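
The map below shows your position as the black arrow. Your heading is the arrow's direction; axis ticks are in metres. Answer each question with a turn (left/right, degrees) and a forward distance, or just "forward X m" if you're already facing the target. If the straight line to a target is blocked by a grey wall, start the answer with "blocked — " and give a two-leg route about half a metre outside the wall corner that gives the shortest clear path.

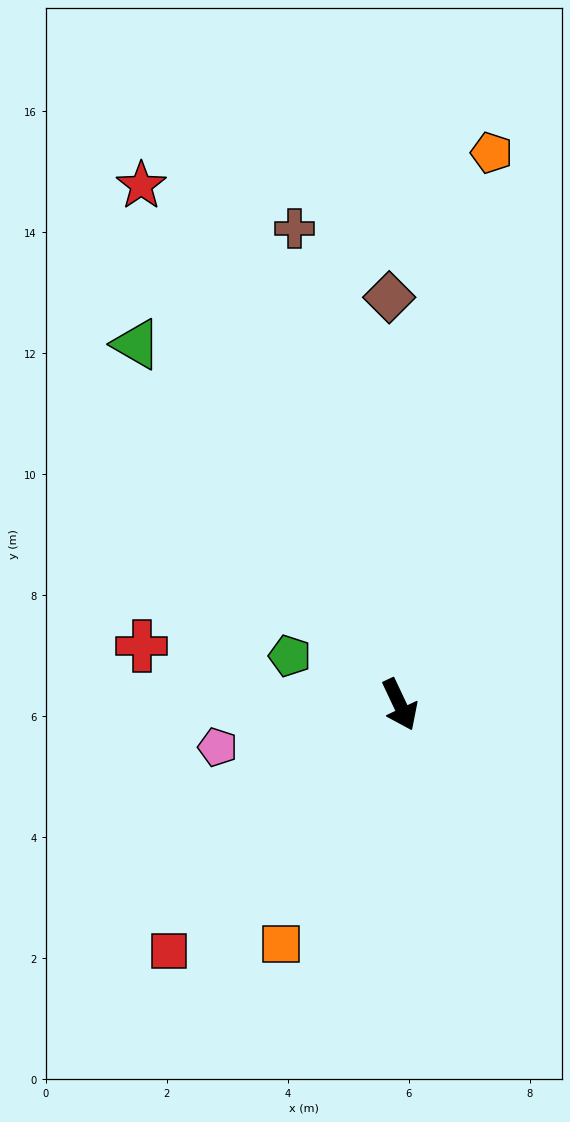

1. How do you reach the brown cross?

turn left 167°, forward 8.1 m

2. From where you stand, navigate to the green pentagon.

turn right 139°, forward 2.0 m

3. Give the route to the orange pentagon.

turn left 145°, forward 9.2 m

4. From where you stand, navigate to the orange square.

turn right 52°, forward 4.4 m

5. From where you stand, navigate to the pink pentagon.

turn right 102°, forward 3.1 m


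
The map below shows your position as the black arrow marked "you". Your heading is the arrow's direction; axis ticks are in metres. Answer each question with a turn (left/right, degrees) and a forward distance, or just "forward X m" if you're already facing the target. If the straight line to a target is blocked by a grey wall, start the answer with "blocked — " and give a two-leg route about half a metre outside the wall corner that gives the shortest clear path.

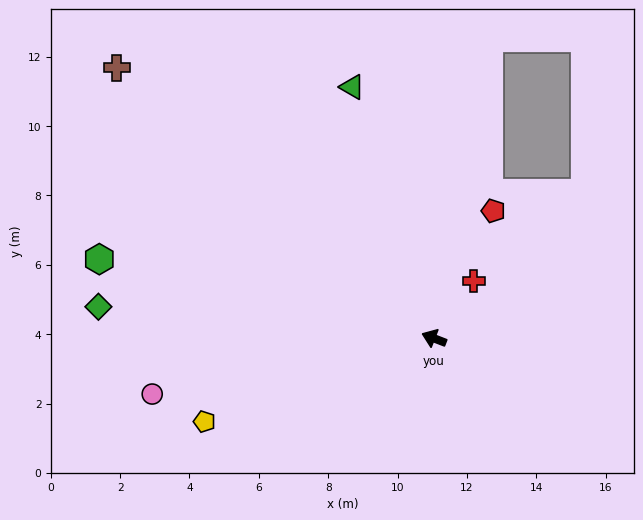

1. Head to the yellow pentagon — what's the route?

turn left 41°, forward 7.0 m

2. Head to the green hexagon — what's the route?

turn left 8°, forward 9.9 m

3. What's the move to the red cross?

turn right 104°, forward 2.0 m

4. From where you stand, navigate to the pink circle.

turn left 32°, forward 8.3 m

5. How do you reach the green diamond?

turn left 16°, forward 9.7 m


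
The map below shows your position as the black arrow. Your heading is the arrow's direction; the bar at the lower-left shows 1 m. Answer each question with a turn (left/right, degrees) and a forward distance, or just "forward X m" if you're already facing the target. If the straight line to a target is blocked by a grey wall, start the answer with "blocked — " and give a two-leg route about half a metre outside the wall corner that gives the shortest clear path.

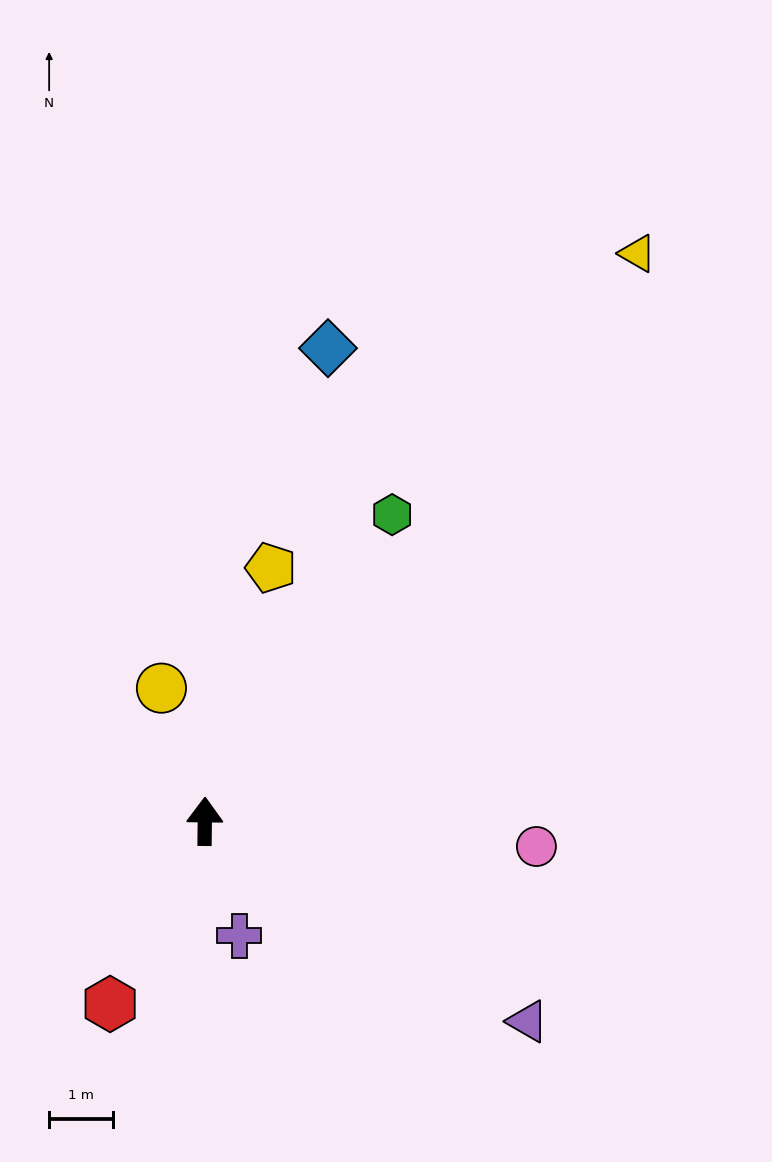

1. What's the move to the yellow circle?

turn left 19°, forward 2.2 m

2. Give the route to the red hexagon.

turn left 153°, forward 3.2 m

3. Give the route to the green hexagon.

turn right 31°, forward 5.6 m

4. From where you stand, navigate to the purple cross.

turn right 163°, forward 1.9 m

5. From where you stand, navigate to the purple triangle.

turn right 121°, forward 5.9 m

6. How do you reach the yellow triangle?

turn right 37°, forward 11.2 m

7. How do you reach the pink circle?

turn right 94°, forward 5.2 m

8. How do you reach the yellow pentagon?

turn right 14°, forward 4.1 m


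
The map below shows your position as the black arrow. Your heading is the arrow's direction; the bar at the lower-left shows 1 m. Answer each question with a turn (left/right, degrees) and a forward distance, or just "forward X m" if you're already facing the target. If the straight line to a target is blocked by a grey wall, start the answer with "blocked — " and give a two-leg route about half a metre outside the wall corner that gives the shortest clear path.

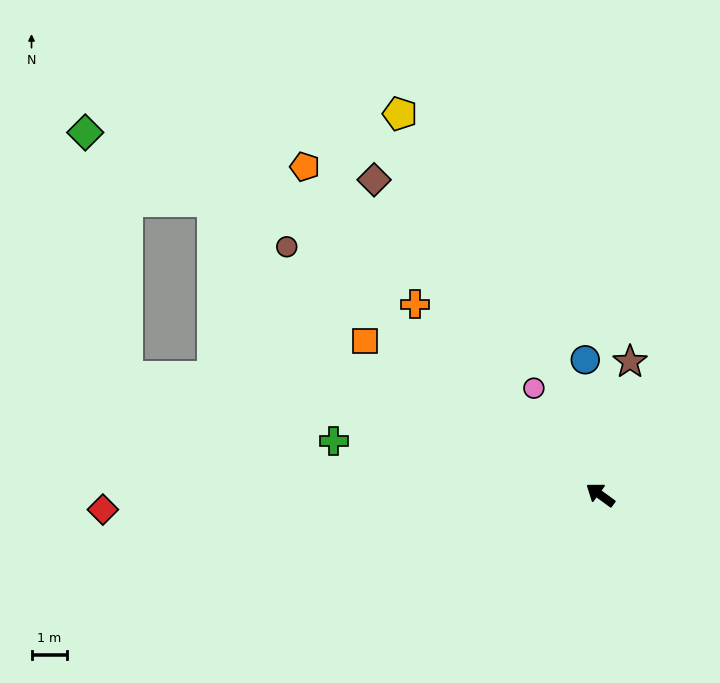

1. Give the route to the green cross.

turn left 25°, forward 7.6 m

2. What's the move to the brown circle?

turn right 2°, forward 11.2 m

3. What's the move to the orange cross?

turn right 10°, forward 7.4 m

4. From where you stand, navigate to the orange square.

turn left 3°, forward 7.9 m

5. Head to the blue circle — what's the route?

turn right 48°, forward 3.8 m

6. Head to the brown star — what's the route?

turn right 66°, forward 3.8 m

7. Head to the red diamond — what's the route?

turn left 38°, forward 14.0 m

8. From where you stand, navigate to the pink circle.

turn right 22°, forward 3.5 m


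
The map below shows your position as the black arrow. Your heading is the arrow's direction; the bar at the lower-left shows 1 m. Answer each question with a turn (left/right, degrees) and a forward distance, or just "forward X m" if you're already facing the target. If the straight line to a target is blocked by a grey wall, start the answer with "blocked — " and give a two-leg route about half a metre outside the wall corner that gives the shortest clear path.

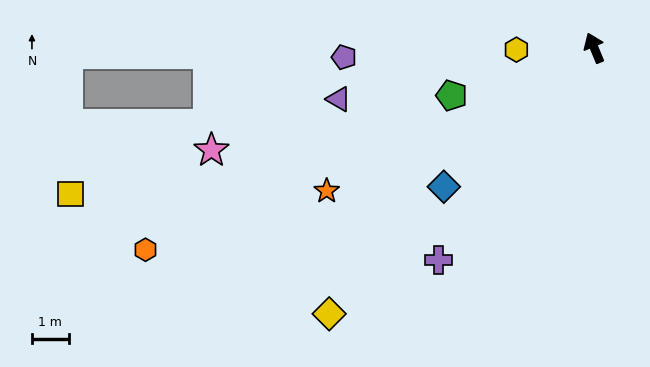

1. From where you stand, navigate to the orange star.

turn left 96°, forward 8.3 m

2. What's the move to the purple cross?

turn left 121°, forward 7.2 m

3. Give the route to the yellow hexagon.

turn left 69°, forward 2.1 m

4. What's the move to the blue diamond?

turn left 110°, forward 5.6 m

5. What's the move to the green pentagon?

turn left 86°, forward 4.1 m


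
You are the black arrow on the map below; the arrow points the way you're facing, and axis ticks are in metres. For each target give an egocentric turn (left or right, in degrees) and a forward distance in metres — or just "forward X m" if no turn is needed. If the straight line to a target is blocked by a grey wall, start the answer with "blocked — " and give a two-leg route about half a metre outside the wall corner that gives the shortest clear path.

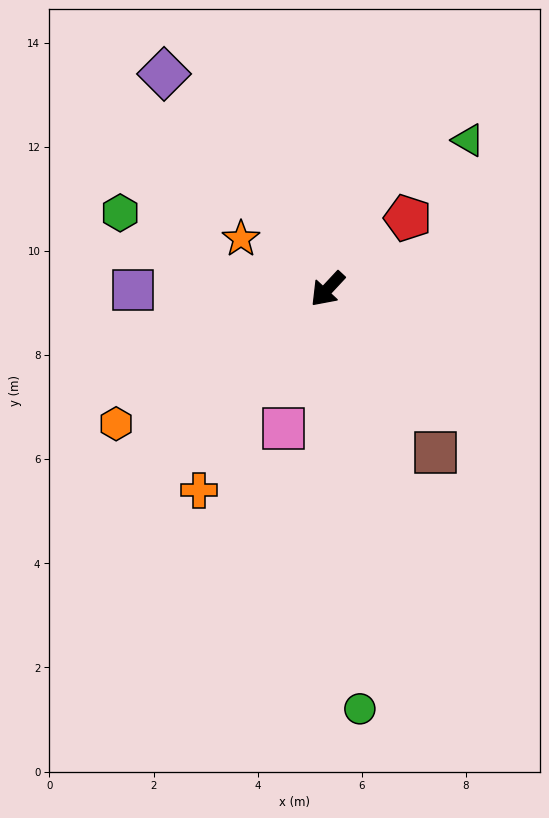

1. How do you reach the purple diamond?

turn right 100°, forward 5.2 m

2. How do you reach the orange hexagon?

turn right 15°, forward 4.8 m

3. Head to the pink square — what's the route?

turn left 25°, forward 2.8 m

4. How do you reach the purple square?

turn right 47°, forward 3.7 m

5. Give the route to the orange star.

turn right 77°, forward 1.9 m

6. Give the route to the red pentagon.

turn left 175°, forward 2.1 m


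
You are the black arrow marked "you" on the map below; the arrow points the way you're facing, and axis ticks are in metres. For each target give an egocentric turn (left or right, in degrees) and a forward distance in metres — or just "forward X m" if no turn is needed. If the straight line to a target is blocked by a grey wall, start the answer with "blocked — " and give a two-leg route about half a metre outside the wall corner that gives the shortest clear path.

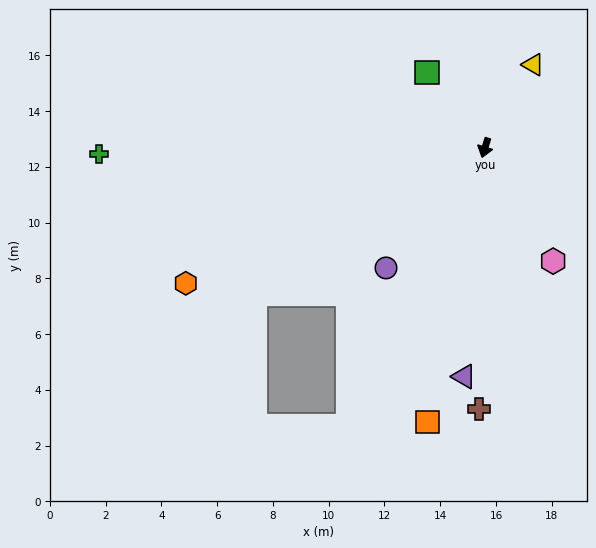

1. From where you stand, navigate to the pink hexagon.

turn left 48°, forward 4.7 m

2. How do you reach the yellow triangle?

turn left 167°, forward 3.4 m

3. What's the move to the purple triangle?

turn left 12°, forward 8.2 m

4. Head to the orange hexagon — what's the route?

turn right 49°, forward 11.8 m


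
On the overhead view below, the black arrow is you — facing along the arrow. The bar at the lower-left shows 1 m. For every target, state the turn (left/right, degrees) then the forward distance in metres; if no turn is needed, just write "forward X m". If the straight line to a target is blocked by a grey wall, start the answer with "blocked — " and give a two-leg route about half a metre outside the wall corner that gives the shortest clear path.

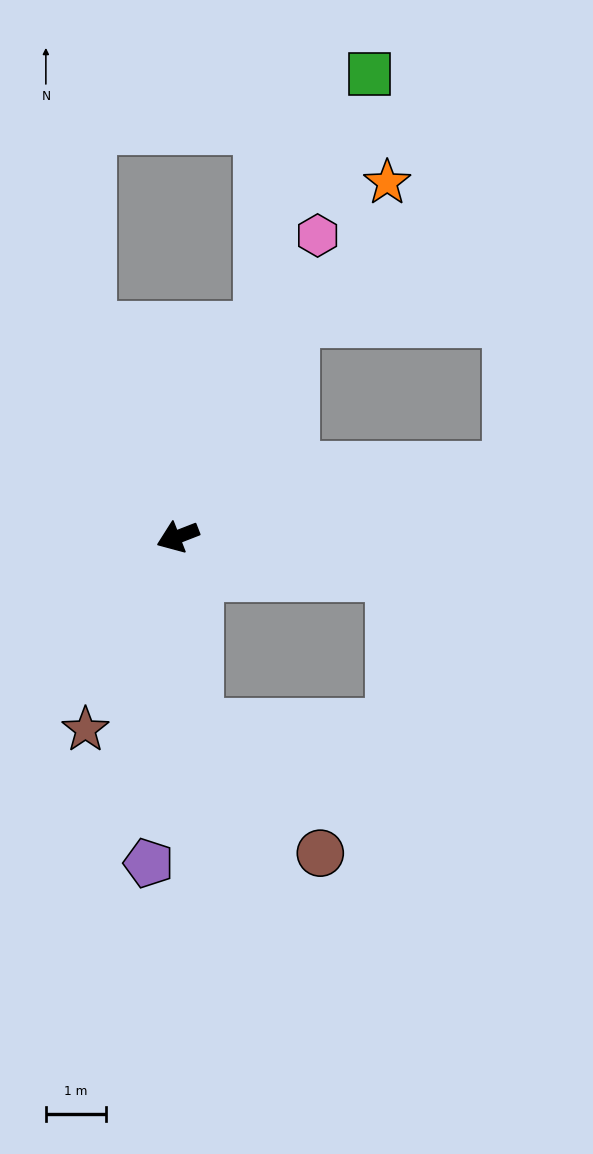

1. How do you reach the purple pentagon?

turn left 64°, forward 5.4 m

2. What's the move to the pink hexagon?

turn right 136°, forward 5.5 m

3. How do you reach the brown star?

turn left 43°, forward 3.5 m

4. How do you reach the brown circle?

blocked — turn left 75°, forward 3.1 m, then turn left 37°, forward 3.0 m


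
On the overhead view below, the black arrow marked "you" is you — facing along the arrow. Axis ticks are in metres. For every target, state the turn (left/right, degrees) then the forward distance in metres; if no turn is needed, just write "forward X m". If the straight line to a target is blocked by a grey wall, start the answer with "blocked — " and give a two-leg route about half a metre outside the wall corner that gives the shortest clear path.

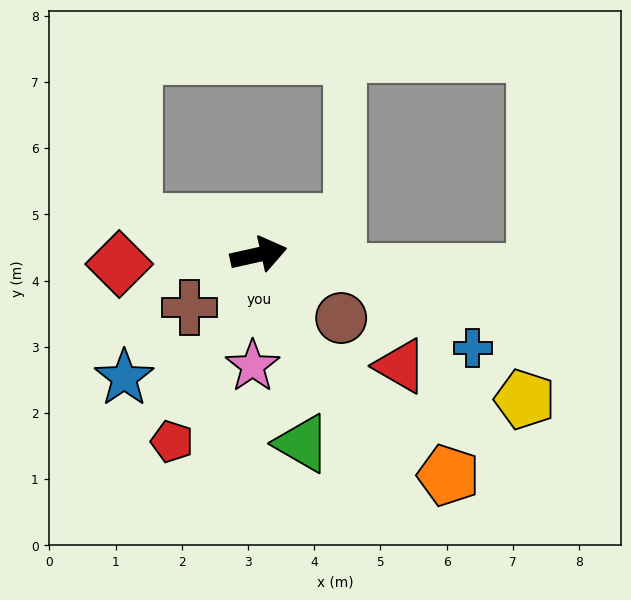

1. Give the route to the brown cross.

turn right 155°, forward 1.3 m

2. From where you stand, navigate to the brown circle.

turn right 50°, forward 1.6 m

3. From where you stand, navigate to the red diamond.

turn left 171°, forward 2.1 m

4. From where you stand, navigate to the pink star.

turn right 106°, forward 1.7 m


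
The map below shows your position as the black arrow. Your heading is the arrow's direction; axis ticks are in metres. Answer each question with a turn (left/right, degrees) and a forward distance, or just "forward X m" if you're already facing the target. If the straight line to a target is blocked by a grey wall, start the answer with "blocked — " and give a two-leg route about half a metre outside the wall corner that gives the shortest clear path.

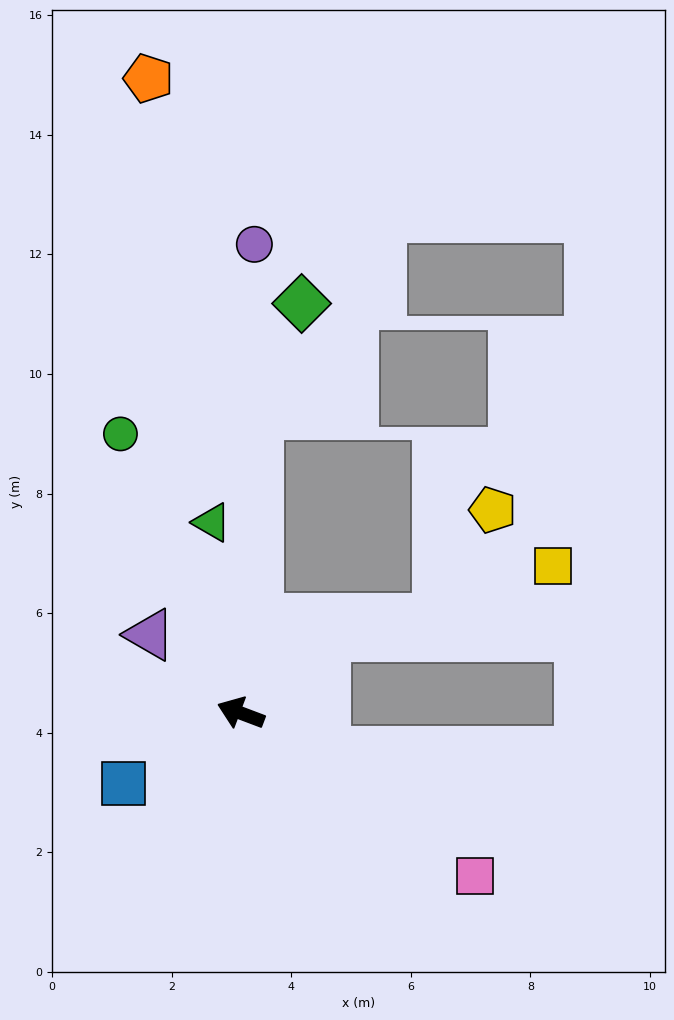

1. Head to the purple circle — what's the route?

turn right 71°, forward 7.8 m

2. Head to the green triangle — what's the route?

turn right 61°, forward 3.2 m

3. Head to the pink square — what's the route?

turn left 166°, forward 4.8 m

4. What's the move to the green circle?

turn right 46°, forward 5.1 m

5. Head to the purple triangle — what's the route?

turn right 20°, forward 2.0 m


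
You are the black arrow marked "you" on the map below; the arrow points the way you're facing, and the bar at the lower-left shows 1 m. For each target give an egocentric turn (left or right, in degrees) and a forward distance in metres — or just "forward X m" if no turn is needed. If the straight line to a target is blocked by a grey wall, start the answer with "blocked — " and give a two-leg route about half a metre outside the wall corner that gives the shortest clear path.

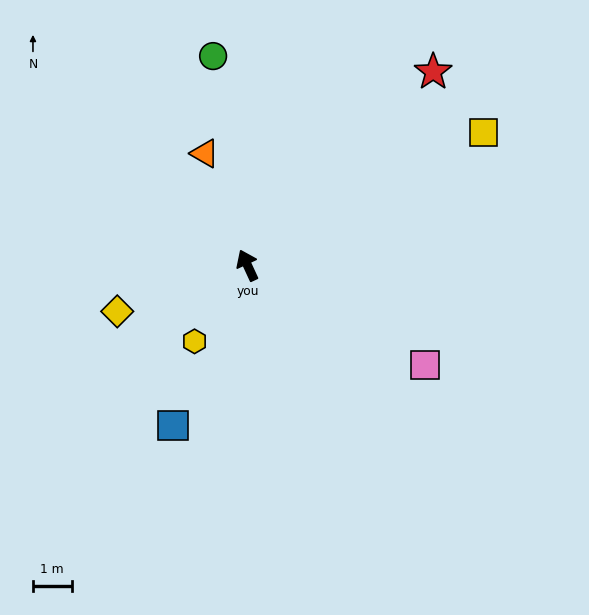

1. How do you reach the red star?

turn right 69°, forward 6.9 m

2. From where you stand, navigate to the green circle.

turn right 15°, forward 5.5 m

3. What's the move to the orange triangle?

turn right 4°, forward 3.1 m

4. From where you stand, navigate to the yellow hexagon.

turn left 120°, forward 2.4 m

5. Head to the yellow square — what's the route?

turn right 85°, forward 7.0 m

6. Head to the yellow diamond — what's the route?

turn left 85°, forward 3.6 m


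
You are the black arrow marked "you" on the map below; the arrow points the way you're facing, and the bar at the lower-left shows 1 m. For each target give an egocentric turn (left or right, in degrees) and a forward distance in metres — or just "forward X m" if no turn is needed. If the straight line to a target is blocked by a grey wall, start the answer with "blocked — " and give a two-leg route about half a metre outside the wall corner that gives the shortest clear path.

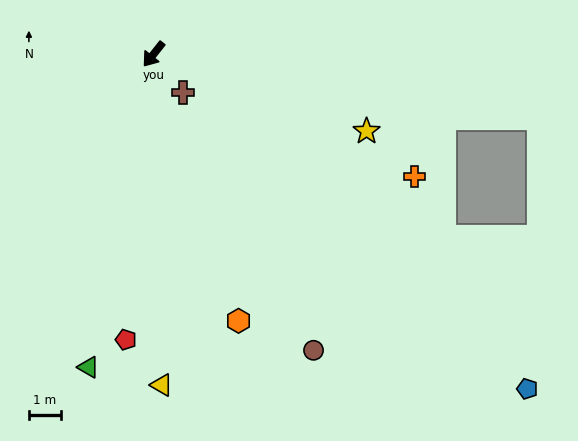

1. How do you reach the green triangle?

turn left 27°, forward 9.9 m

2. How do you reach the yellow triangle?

turn left 40°, forward 10.3 m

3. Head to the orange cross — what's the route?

turn left 103°, forward 9.0 m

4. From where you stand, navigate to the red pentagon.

turn left 33°, forward 8.9 m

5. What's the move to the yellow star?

turn left 109°, forward 7.0 m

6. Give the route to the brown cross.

turn left 76°, forward 1.5 m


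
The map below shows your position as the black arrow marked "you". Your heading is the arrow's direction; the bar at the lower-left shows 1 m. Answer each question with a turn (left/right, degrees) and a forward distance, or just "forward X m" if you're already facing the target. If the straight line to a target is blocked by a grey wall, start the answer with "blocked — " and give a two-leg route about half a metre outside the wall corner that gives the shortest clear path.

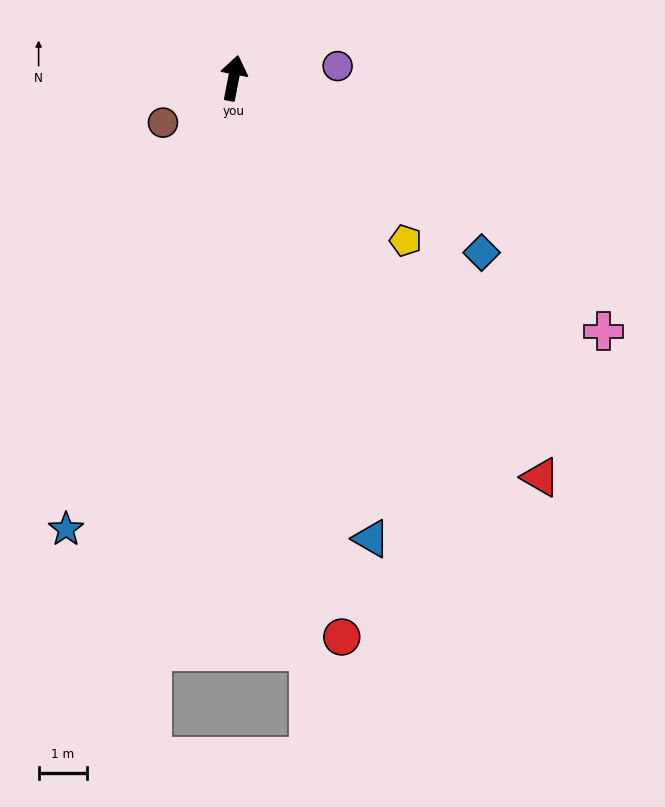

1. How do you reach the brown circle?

turn left 133°, forward 1.7 m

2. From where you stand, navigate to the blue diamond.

turn right 114°, forward 6.3 m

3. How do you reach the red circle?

turn right 158°, forward 11.8 m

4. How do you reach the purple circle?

turn right 73°, forward 2.2 m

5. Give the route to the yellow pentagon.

turn right 123°, forward 4.9 m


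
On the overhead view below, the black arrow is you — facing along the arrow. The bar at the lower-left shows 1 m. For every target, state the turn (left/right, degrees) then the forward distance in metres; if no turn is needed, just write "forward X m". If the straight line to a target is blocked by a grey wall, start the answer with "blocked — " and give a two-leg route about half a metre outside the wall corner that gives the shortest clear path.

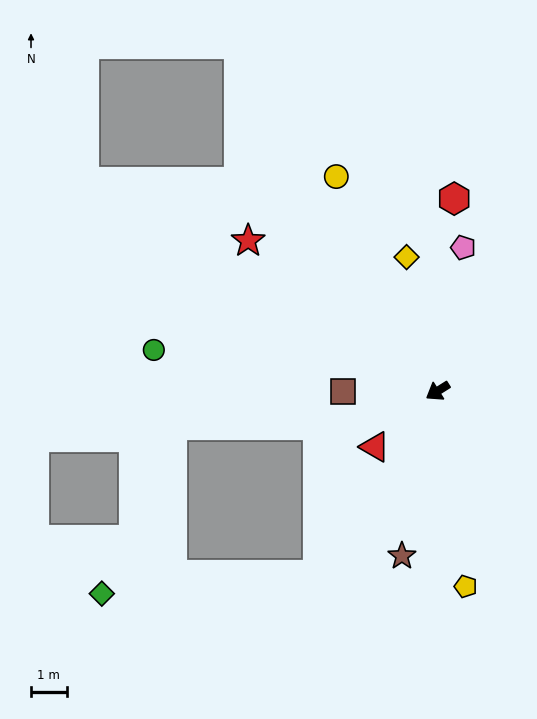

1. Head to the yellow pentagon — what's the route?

turn left 66°, forward 5.5 m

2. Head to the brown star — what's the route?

turn left 46°, forward 4.7 m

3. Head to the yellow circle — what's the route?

turn right 97°, forward 6.6 m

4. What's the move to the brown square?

turn right 32°, forward 2.6 m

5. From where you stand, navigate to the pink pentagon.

turn right 132°, forward 4.1 m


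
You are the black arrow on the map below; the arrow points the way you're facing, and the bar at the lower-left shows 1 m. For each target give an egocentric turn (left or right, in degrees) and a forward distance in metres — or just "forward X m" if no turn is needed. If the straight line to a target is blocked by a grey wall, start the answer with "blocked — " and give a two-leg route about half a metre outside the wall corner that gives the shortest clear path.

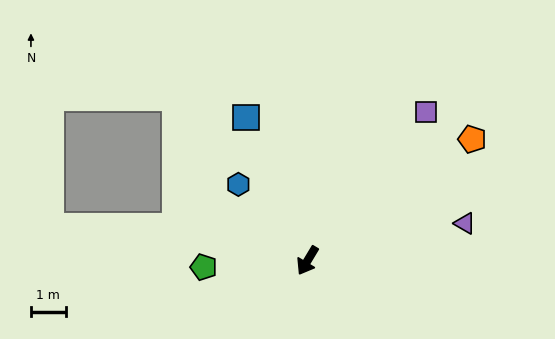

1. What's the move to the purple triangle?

turn left 134°, forward 4.6 m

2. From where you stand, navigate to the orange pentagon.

turn left 157°, forward 5.9 m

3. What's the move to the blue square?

turn right 126°, forward 4.5 m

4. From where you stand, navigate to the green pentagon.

turn right 55°, forward 3.0 m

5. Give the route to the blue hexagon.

turn right 107°, forward 2.9 m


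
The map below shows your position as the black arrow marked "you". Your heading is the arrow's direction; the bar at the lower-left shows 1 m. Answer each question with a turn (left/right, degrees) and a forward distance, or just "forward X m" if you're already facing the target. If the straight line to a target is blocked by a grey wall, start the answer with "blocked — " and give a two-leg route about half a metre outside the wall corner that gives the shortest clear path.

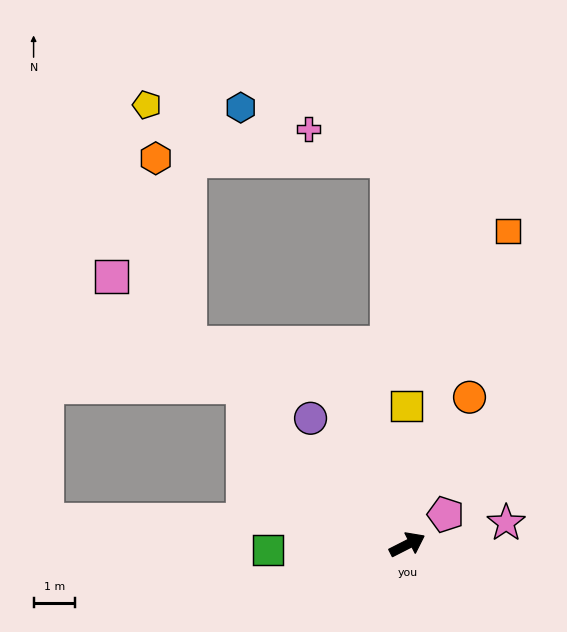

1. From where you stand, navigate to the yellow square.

turn left 63°, forward 3.4 m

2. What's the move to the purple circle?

turn left 101°, forward 3.8 m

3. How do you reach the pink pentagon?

turn left 11°, forward 1.2 m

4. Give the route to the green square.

turn left 155°, forward 3.4 m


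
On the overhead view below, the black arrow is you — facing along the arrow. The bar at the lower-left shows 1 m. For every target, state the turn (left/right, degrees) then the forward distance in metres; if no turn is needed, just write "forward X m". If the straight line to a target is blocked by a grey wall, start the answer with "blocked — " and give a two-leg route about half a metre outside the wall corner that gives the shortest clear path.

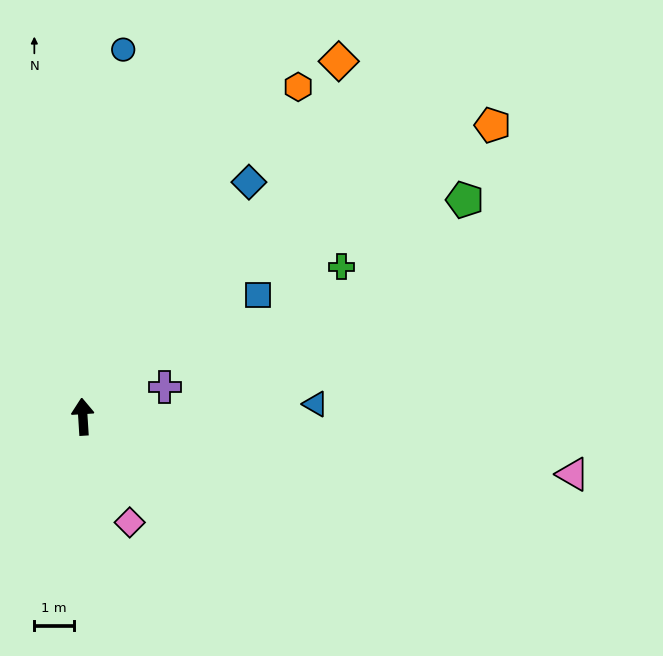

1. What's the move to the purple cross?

turn right 74°, forward 2.2 m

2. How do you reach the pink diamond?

turn right 160°, forward 2.9 m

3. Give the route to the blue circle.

turn right 10°, forward 9.3 m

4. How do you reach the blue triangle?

turn right 90°, forward 5.9 m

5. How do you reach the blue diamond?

turn right 39°, forward 7.3 m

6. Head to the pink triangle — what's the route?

turn right 100°, forward 12.5 m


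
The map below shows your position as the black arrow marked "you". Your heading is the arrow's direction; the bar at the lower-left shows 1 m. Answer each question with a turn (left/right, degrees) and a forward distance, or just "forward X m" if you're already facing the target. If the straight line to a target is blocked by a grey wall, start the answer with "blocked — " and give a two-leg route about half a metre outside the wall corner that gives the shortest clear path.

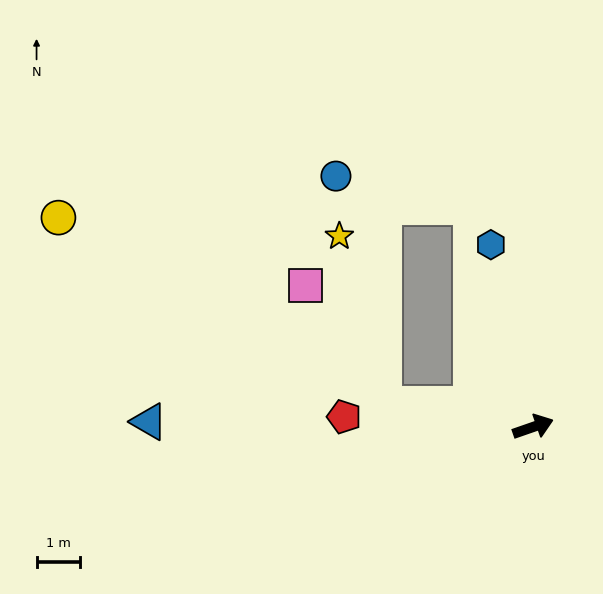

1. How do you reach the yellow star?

blocked — turn left 152°, forward 3.5 m, then turn right 66°, forward 4.0 m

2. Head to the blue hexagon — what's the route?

turn left 84°, forward 4.3 m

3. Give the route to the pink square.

blocked — turn left 152°, forward 3.5 m, then turn right 48°, forward 3.3 m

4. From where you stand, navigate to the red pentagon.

turn left 158°, forward 4.3 m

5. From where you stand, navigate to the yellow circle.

blocked — turn left 152°, forward 3.5 m, then turn right 21°, forward 8.6 m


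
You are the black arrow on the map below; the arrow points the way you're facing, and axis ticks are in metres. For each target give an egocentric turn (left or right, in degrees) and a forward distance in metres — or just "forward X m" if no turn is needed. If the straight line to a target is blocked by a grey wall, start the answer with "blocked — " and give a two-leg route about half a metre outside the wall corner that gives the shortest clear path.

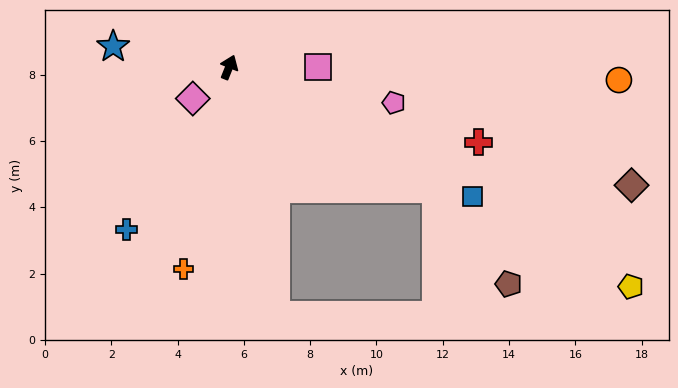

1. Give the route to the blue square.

turn right 96°, forward 8.3 m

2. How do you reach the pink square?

turn right 68°, forward 2.7 m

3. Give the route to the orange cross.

turn right 171°, forward 6.2 m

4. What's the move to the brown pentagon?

blocked — turn right 99°, forward 7.2 m, then turn right 22°, forward 3.6 m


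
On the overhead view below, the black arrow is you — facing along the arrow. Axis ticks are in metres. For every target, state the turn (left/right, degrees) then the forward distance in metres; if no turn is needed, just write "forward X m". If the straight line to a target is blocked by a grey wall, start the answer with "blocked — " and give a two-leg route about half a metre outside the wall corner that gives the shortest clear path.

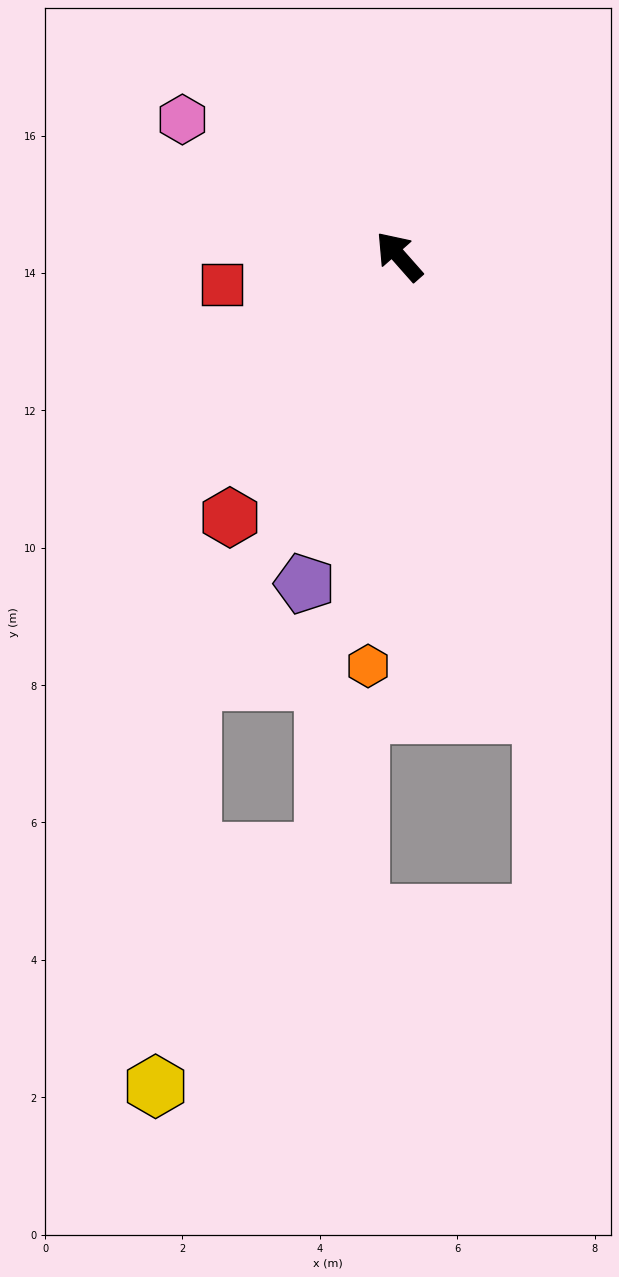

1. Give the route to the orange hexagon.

turn left 134°, forward 6.0 m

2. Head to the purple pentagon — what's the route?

turn left 122°, forward 5.0 m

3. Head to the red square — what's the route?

turn left 58°, forward 2.6 m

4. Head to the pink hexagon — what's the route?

turn left 16°, forward 3.7 m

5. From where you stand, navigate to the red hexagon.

turn left 106°, forward 4.5 m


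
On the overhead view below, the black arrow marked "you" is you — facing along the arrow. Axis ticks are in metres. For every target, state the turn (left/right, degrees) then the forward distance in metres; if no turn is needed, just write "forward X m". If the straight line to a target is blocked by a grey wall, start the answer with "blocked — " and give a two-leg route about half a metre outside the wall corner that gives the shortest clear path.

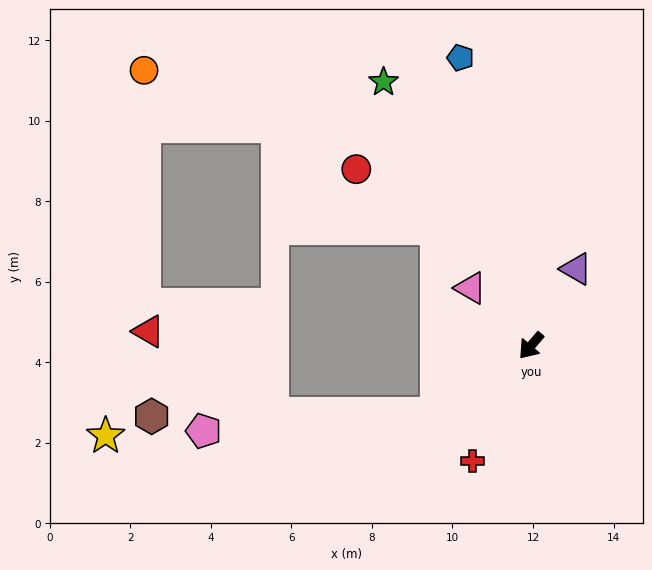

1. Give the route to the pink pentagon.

blocked — turn right 14°, forward 2.9 m, then turn right 31°, forward 5.8 m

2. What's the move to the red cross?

turn left 14°, forward 3.2 m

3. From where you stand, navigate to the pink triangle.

turn right 93°, forward 2.1 m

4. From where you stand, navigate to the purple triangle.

turn right 170°, forward 2.2 m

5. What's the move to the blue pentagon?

turn right 126°, forward 7.4 m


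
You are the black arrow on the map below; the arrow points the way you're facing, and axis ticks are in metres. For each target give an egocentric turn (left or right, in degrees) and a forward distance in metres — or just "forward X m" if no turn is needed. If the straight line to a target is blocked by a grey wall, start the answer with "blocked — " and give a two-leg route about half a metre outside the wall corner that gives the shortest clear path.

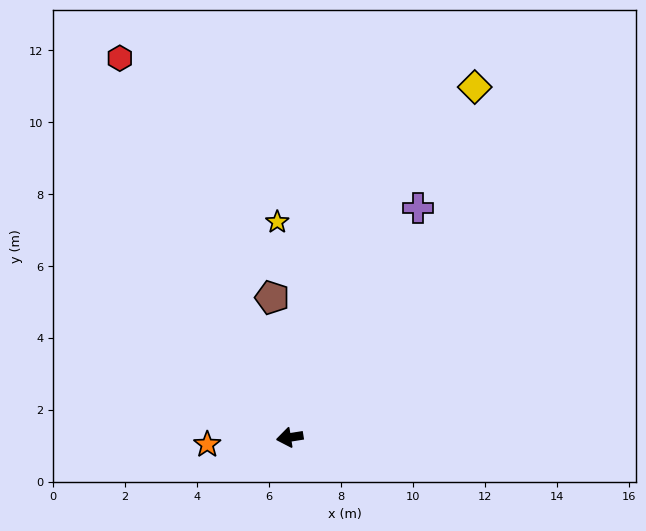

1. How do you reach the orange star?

turn right 4°, forward 2.3 m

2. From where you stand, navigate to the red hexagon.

turn right 75°, forward 11.5 m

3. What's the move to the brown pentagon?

turn right 92°, forward 3.9 m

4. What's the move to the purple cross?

turn right 128°, forward 7.3 m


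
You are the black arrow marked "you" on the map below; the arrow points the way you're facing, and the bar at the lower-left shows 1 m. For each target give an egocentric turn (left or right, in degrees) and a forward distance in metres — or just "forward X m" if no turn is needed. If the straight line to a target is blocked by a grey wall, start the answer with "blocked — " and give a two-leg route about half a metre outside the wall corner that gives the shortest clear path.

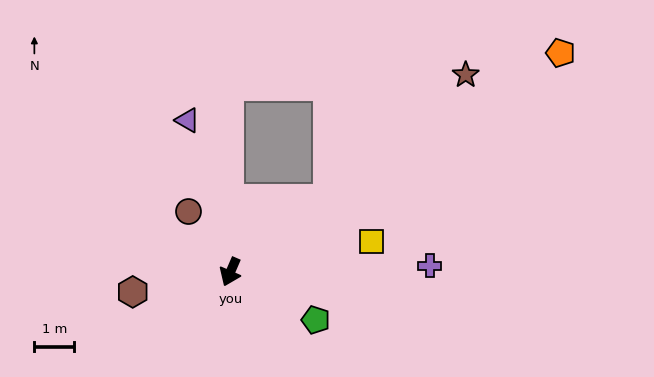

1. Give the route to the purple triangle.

turn right 141°, forward 4.0 m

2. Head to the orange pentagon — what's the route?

turn left 147°, forward 9.9 m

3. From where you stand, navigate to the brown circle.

turn right 122°, forward 1.8 m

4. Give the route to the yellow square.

turn left 126°, forward 3.6 m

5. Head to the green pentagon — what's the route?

turn left 84°, forward 2.5 m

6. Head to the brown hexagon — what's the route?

turn right 55°, forward 2.5 m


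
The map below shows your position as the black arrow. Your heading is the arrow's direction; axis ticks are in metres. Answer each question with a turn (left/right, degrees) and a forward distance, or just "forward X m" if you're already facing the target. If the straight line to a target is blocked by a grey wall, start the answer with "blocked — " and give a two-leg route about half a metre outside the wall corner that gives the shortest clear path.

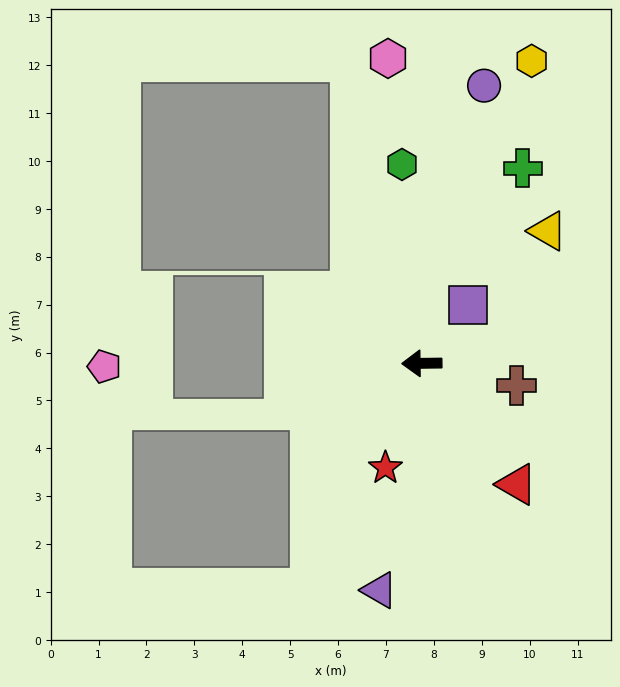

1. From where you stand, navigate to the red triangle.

turn left 127°, forward 3.2 m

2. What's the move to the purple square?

turn right 129°, forward 1.5 m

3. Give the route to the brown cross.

turn left 166°, forward 2.0 m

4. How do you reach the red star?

turn left 70°, forward 2.3 m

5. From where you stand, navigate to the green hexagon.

turn right 85°, forward 4.2 m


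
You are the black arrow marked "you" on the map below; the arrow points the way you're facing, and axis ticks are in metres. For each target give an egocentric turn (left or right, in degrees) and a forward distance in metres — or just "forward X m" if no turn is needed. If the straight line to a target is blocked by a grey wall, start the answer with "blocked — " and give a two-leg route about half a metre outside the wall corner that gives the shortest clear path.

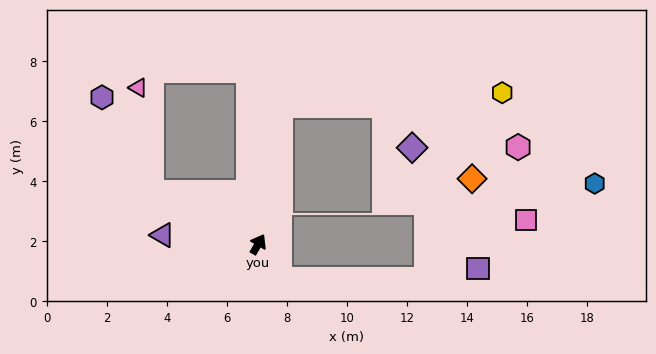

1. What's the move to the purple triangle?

turn left 114°, forward 3.2 m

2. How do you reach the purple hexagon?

blocked — turn left 94°, forward 3.9 m, then turn right 37°, forward 3.6 m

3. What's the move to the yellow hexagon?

blocked — turn left 21°, forward 4.7 m, then turn right 78°, forward 7.4 m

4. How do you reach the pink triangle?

blocked — turn left 94°, forward 3.9 m, then turn right 57°, forward 3.5 m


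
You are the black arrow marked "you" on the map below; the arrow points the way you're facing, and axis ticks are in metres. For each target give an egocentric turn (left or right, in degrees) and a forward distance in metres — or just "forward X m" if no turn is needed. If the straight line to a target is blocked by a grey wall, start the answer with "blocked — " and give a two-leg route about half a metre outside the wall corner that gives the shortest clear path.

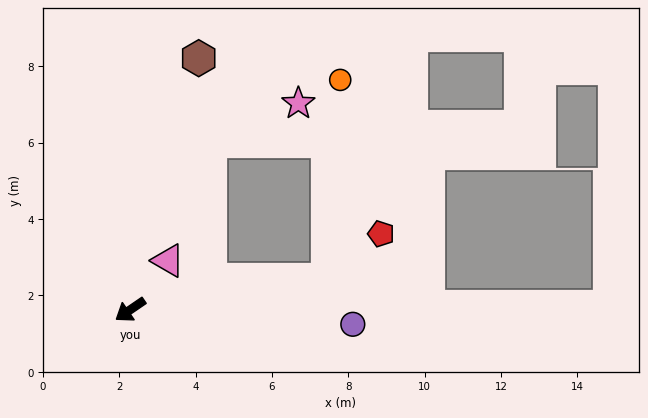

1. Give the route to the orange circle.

blocked — turn left 155°, forward 5.2 m, then turn left 77°, forward 5.2 m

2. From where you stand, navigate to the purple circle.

turn left 142°, forward 5.8 m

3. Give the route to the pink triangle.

turn right 162°, forward 1.6 m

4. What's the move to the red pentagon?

blocked — turn left 155°, forward 5.2 m, then turn left 30°, forward 1.9 m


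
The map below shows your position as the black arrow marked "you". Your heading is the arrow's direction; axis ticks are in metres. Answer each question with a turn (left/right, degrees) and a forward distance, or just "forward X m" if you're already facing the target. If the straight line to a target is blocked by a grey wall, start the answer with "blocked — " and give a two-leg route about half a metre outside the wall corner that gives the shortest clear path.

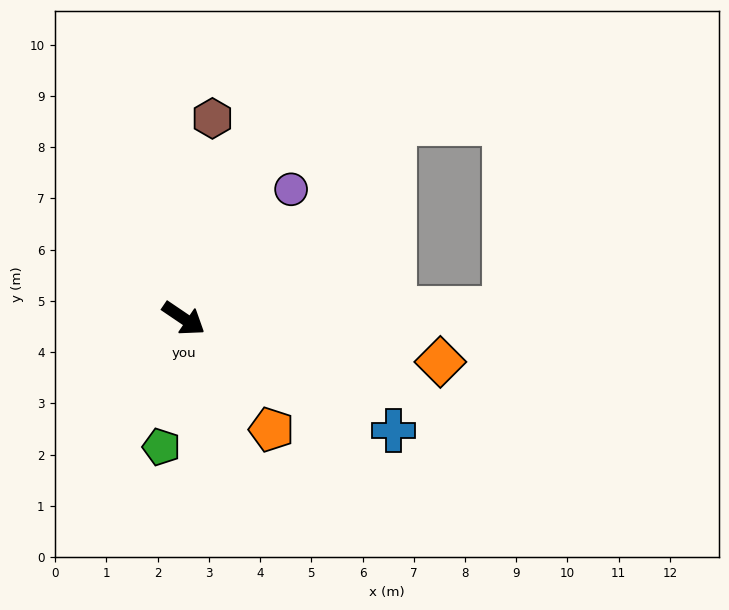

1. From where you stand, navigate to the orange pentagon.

turn right 18°, forward 2.8 m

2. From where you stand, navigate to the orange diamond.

turn left 24°, forward 5.1 m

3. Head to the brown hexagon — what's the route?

turn left 116°, forward 3.9 m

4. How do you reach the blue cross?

turn left 6°, forward 4.6 m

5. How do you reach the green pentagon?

turn right 66°, forward 2.5 m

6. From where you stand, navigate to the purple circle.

turn left 84°, forward 3.3 m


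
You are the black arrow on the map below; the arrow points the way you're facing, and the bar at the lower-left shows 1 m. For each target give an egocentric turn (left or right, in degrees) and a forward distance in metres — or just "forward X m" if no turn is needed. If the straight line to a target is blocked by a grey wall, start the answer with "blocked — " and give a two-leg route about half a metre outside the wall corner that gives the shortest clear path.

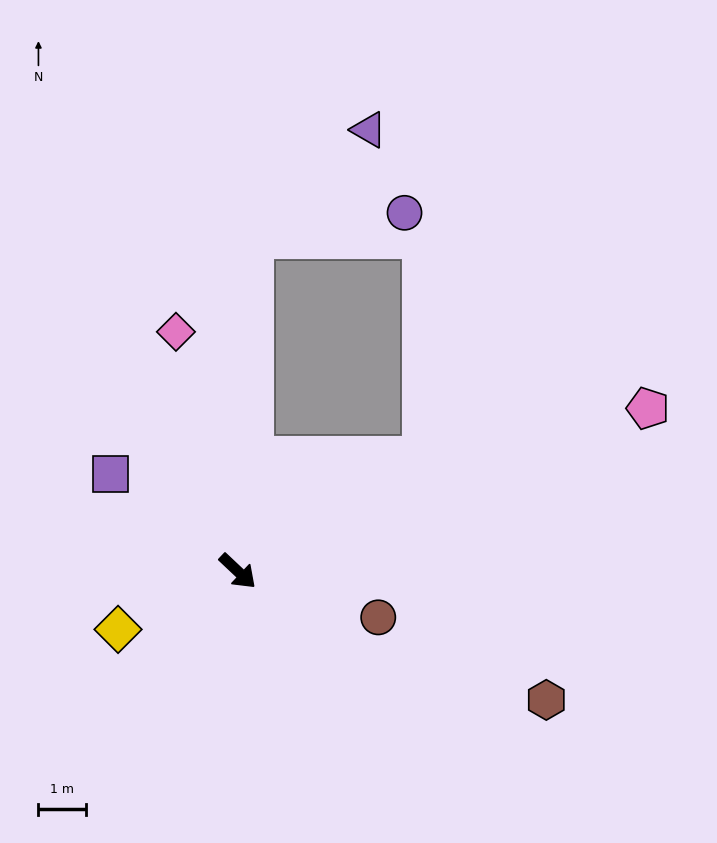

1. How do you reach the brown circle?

turn left 25°, forward 3.1 m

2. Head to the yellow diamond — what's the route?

turn right 111°, forward 2.8 m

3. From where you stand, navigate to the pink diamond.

turn left 148°, forward 5.2 m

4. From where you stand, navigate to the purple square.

turn right 174°, forward 3.4 m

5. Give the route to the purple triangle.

blocked — turn left 131°, forward 7.0 m, then turn right 44°, forward 3.3 m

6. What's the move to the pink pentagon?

turn left 65°, forward 9.3 m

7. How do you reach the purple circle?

blocked — turn left 131°, forward 7.0 m, then turn right 78°, forward 3.2 m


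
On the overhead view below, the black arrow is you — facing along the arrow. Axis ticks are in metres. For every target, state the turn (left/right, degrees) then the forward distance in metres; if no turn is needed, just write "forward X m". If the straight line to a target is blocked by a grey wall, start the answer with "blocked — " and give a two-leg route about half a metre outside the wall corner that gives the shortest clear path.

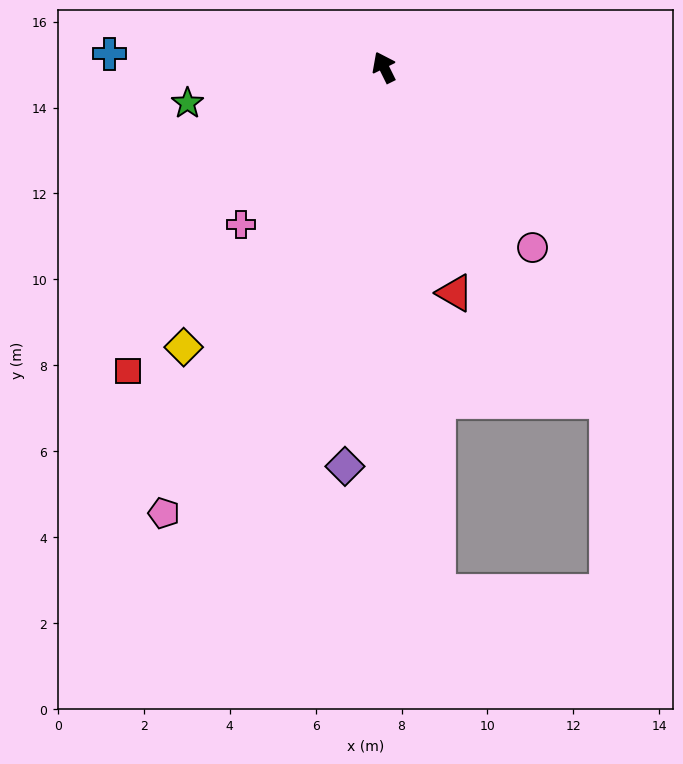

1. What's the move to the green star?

turn left 74°, forward 4.7 m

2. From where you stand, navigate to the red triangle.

turn left 171°, forward 5.5 m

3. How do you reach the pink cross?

turn left 111°, forward 4.9 m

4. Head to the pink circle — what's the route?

turn right 167°, forward 5.4 m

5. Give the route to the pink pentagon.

turn left 127°, forward 11.6 m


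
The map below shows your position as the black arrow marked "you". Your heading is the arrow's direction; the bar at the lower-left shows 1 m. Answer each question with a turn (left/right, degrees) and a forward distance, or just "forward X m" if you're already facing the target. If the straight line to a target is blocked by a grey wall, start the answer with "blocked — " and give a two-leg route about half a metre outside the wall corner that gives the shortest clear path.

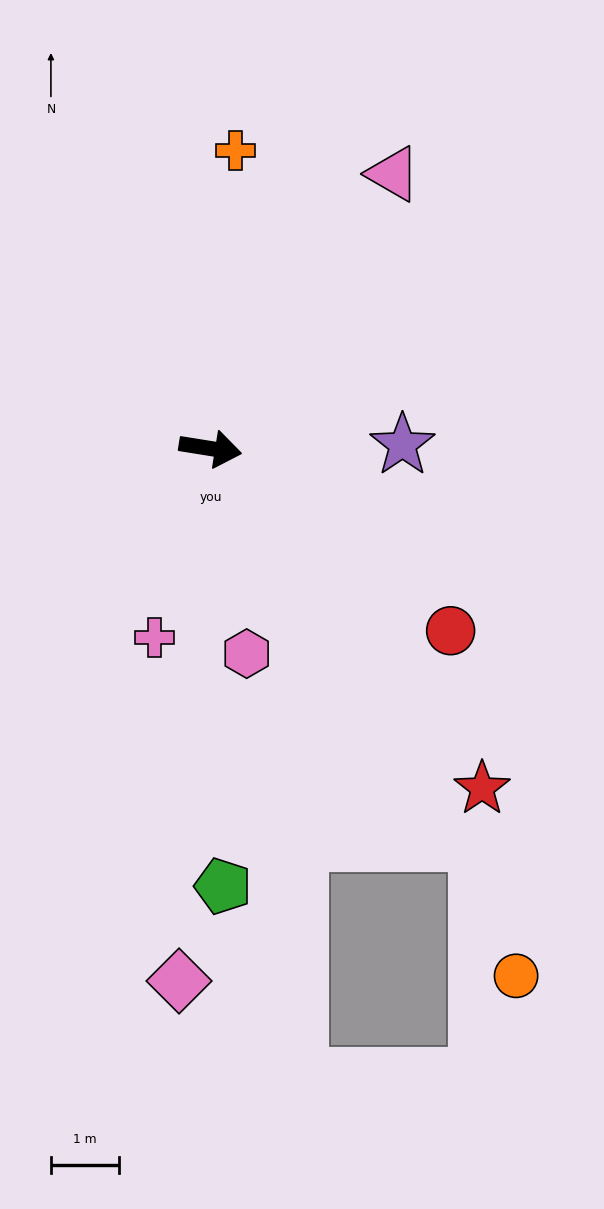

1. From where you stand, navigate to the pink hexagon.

turn right 71°, forward 3.0 m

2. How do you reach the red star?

turn right 42°, forward 6.3 m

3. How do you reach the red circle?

turn right 28°, forward 4.4 m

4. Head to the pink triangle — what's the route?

turn left 65°, forward 4.8 m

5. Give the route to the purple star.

turn left 10°, forward 2.8 m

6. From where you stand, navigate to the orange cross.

turn left 94°, forward 4.4 m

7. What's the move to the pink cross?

turn right 97°, forward 2.9 m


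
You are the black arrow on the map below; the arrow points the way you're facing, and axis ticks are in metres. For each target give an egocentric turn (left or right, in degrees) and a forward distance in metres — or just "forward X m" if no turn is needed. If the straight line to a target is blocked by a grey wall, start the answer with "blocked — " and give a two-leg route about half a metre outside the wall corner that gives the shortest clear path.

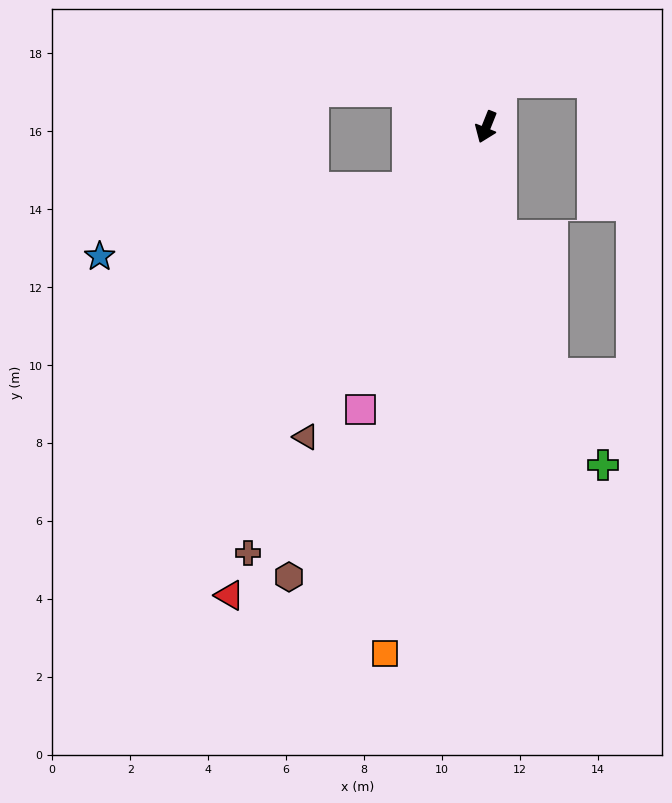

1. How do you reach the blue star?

blocked — turn right 30°, forward 2.5 m, then turn right 26°, forward 8.1 m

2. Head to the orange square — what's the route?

turn left 11°, forward 13.8 m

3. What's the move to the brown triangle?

turn right 8°, forward 9.2 m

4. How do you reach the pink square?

turn right 2°, forward 7.9 m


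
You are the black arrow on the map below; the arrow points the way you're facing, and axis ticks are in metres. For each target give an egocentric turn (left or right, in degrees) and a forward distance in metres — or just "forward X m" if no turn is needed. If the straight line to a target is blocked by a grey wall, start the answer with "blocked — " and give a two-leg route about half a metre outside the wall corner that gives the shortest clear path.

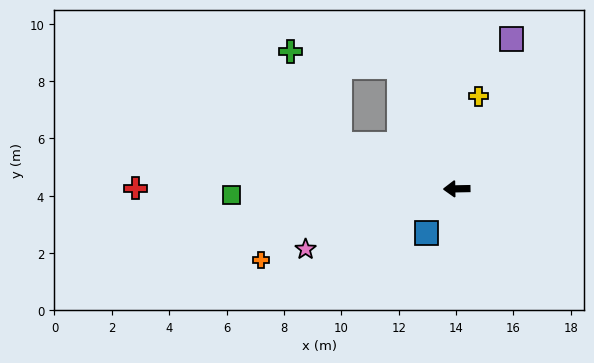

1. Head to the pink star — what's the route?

turn left 21°, forward 5.7 m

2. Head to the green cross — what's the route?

blocked — turn right 22°, forward 4.4 m, then turn right 41°, forward 3.7 m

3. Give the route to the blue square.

turn left 55°, forward 1.9 m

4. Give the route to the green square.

forward 7.9 m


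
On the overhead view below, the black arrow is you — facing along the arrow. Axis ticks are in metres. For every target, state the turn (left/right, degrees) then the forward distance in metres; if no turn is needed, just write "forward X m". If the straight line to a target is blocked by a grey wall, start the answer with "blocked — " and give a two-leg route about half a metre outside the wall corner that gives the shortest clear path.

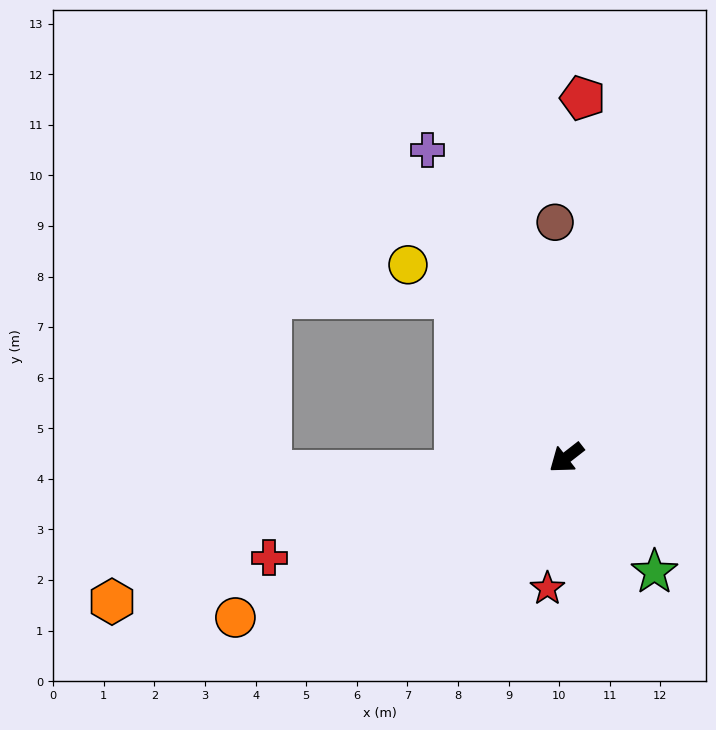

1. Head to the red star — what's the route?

turn left 44°, forward 2.6 m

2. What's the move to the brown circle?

turn right 125°, forward 4.7 m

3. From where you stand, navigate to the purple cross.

turn right 104°, forward 6.7 m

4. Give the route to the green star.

turn left 90°, forward 2.9 m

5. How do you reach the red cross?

turn right 19°, forward 6.2 m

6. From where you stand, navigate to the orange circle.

turn right 12°, forward 7.3 m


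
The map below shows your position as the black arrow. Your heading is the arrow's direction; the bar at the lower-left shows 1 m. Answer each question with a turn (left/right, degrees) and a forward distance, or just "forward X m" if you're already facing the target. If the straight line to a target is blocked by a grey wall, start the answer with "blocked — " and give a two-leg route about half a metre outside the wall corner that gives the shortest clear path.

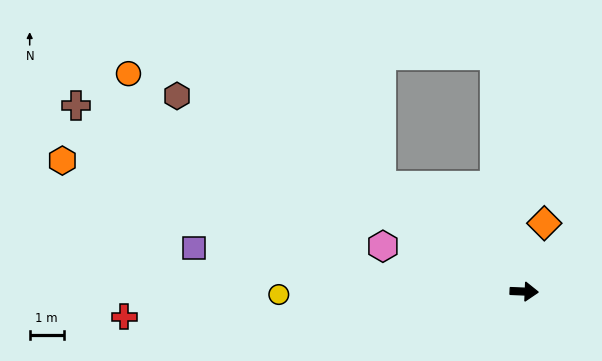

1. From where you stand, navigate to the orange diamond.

turn left 76°, forward 2.1 m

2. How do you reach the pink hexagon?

turn left 165°, forward 4.4 m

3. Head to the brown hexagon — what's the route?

turn left 153°, forward 11.7 m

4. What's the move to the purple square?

turn left 175°, forward 9.8 m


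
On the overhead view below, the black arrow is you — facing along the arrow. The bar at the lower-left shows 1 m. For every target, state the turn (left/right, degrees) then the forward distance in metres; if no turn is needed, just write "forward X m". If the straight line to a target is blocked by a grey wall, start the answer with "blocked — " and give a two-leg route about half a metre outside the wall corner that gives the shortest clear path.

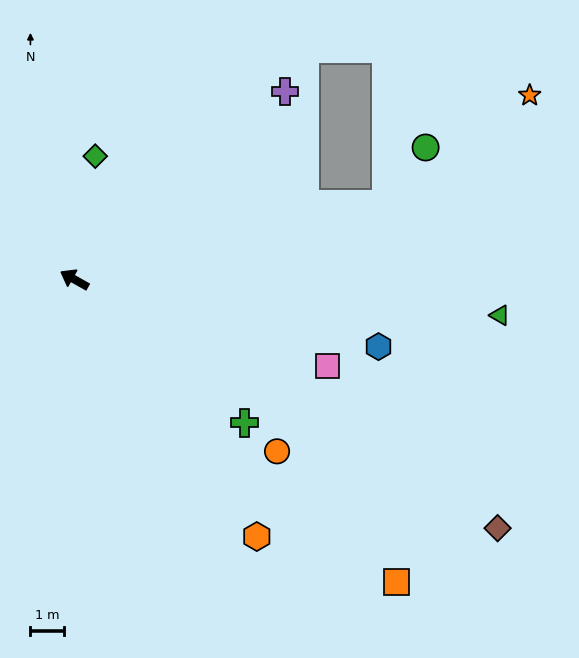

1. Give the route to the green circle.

blocked — turn right 137°, forward 9.5 m, then turn left 41°, forward 2.0 m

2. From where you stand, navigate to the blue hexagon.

turn right 163°, forward 9.3 m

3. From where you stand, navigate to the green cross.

turn left 169°, forward 6.6 m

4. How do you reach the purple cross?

turn right 109°, forward 8.4 m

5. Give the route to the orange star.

blocked — turn right 137°, forward 9.5 m, then turn left 23°, forward 5.3 m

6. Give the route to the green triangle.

turn right 155°, forward 12.7 m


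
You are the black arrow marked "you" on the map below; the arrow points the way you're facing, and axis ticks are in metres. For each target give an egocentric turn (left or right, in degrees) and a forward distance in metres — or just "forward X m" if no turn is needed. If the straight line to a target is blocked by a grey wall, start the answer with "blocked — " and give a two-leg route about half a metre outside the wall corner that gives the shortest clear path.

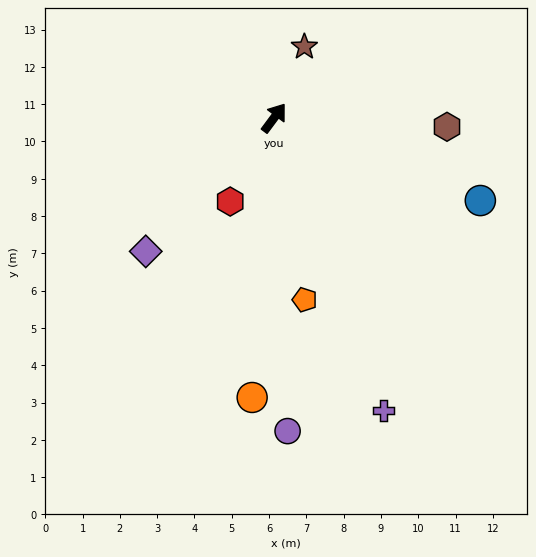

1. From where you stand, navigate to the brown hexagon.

turn right 56°, forward 4.6 m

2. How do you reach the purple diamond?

turn left 173°, forward 5.0 m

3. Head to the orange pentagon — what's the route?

turn right 134°, forward 4.9 m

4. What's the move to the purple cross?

turn right 123°, forward 8.4 m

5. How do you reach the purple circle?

turn right 141°, forward 8.4 m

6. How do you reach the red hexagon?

turn right 171°, forward 2.5 m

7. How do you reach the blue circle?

turn right 75°, forward 6.0 m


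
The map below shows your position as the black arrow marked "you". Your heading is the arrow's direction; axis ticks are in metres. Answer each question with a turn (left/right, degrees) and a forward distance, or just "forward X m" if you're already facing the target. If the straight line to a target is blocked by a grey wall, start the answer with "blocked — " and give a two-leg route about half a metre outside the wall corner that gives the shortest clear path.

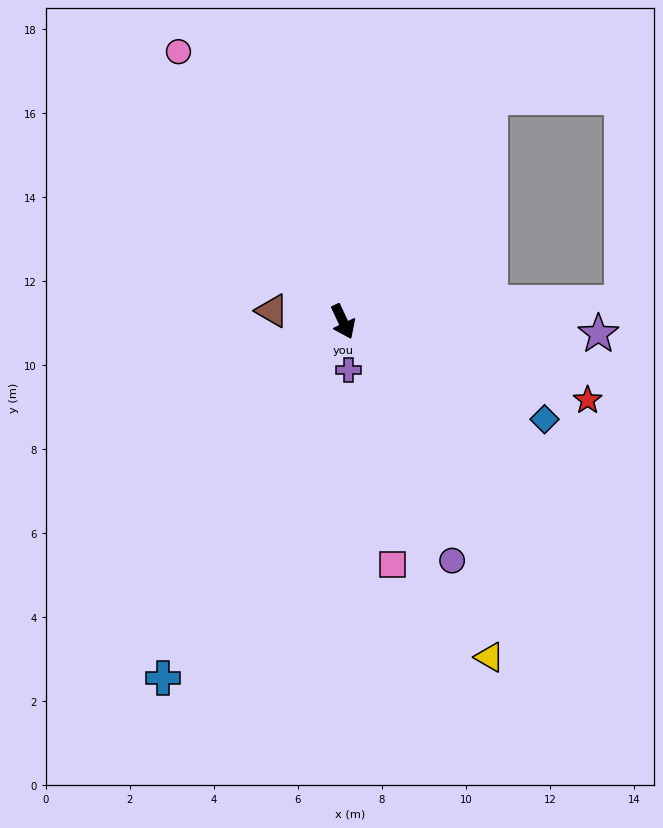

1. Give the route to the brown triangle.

turn right 124°, forward 1.7 m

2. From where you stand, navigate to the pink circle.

turn right 174°, forward 7.5 m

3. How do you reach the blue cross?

turn right 52°, forward 9.5 m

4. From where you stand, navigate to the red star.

turn left 47°, forward 6.1 m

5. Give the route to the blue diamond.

turn left 39°, forward 5.3 m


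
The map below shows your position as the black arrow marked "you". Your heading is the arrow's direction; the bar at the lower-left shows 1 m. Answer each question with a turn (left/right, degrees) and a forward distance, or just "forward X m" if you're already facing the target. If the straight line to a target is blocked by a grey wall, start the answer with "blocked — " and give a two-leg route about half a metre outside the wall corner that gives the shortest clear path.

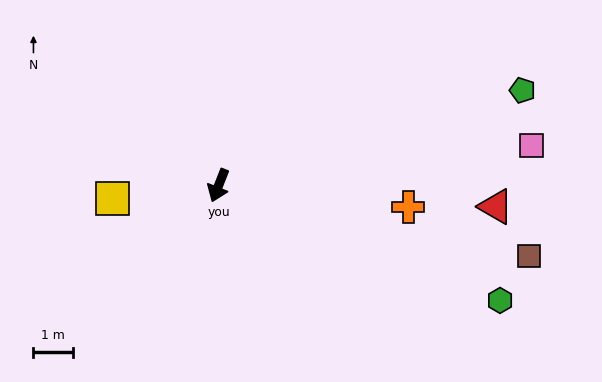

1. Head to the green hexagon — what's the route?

turn left 89°, forward 7.7 m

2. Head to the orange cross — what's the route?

turn left 105°, forward 4.9 m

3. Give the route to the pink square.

turn left 119°, forward 8.0 m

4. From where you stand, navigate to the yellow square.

turn right 62°, forward 2.7 m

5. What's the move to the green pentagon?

turn left 129°, forward 8.1 m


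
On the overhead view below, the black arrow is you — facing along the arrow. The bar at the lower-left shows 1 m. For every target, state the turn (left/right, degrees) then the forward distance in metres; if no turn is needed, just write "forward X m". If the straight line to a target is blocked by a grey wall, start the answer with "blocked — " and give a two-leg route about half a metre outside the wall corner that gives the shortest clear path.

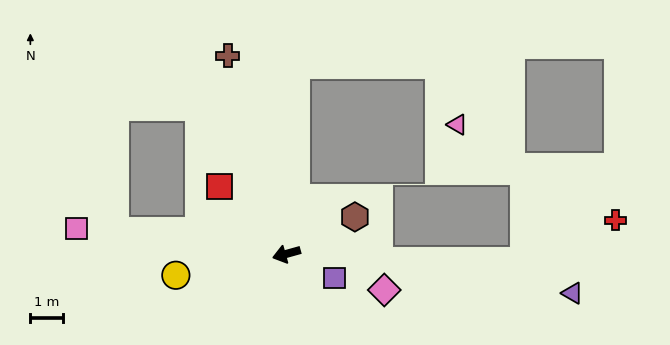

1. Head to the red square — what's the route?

turn right 61°, forward 2.9 m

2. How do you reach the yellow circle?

turn right 5°, forward 3.4 m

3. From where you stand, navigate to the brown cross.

turn right 89°, forward 6.2 m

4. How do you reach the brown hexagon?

turn right 167°, forward 2.3 m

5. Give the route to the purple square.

turn left 138°, forward 1.6 m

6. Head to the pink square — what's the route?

turn right 22°, forward 6.4 m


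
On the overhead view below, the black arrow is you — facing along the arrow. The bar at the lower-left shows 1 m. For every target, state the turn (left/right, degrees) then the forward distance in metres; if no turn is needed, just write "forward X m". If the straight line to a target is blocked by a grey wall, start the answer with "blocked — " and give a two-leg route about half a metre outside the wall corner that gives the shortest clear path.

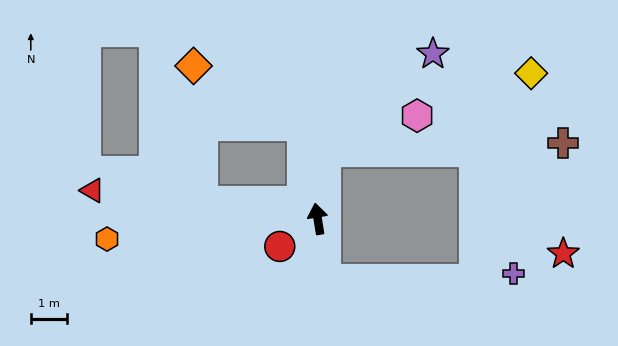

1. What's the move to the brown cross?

blocked — turn right 16°, forward 1.9 m, then turn right 81°, forward 6.6 m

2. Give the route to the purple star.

blocked — turn right 16°, forward 1.9 m, then turn right 41°, forward 4.0 m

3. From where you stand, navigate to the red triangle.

turn left 74°, forward 6.3 m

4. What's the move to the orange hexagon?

turn left 86°, forward 5.9 m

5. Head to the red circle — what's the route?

turn left 117°, forward 1.3 m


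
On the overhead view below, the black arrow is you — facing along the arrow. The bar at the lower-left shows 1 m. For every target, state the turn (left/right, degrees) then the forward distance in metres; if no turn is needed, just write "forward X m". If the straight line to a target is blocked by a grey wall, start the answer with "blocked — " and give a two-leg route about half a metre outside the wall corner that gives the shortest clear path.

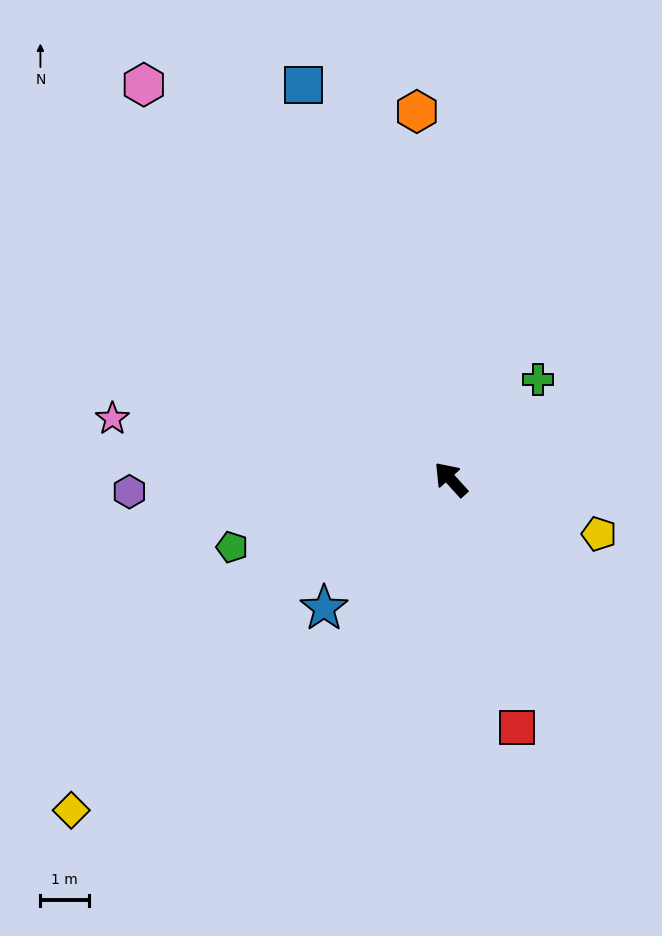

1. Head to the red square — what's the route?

turn left 153°, forward 5.3 m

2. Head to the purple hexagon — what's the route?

turn left 50°, forward 6.6 m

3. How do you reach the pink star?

turn left 38°, forward 7.0 m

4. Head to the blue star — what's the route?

turn left 93°, forward 3.7 m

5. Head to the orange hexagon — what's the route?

turn right 37°, forward 7.6 m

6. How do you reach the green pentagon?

turn left 65°, forward 4.7 m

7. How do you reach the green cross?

turn right 83°, forward 2.7 m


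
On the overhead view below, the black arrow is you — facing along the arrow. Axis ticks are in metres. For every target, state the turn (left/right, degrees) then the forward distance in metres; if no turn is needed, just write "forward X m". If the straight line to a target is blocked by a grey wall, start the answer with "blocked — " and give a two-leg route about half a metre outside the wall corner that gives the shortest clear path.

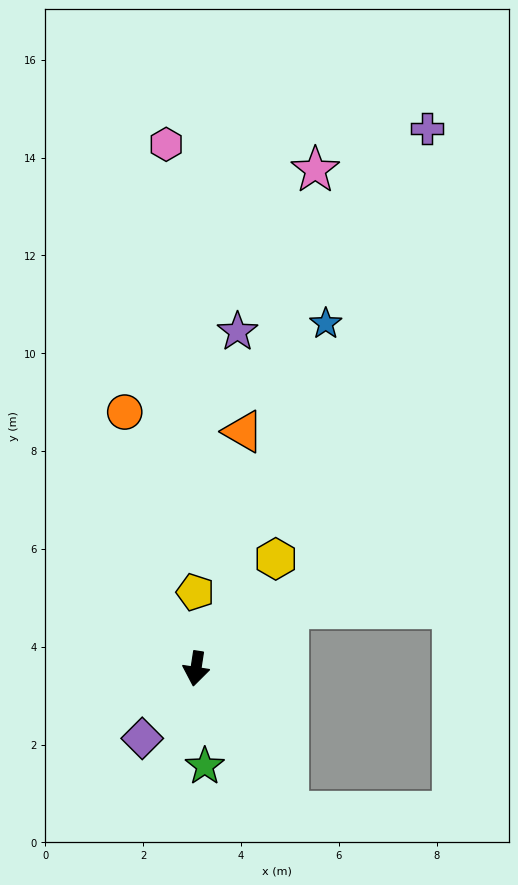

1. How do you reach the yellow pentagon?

turn right 171°, forward 1.6 m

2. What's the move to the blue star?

turn left 168°, forward 7.5 m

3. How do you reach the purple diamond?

turn right 29°, forward 1.8 m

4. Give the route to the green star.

turn left 14°, forward 2.0 m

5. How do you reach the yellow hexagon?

turn left 153°, forward 2.8 m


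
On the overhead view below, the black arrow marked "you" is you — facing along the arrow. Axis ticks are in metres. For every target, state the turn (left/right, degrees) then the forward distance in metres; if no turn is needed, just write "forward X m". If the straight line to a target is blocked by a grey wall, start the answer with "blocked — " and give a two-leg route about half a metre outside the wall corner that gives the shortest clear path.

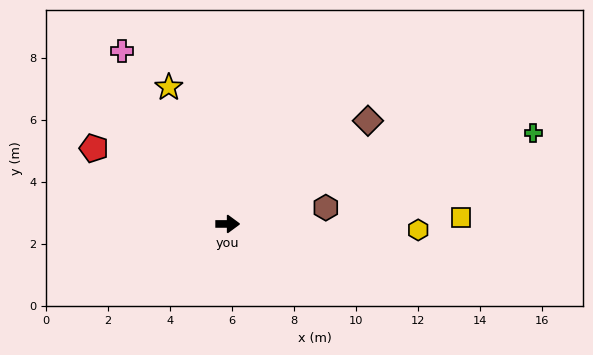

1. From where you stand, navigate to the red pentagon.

turn left 150°, forward 5.0 m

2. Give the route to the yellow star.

turn left 113°, forward 4.8 m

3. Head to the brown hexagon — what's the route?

turn left 9°, forward 3.2 m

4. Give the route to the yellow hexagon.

forward 6.1 m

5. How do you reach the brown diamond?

turn left 36°, forward 5.6 m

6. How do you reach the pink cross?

turn left 121°, forward 6.5 m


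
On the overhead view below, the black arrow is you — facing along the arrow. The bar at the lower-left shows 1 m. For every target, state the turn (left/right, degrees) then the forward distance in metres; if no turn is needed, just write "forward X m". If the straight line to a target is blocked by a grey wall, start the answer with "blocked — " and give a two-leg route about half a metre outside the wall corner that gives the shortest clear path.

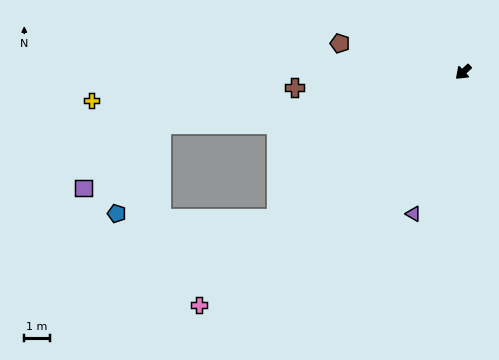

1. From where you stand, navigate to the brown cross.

turn right 37°, forward 6.6 m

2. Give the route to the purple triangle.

turn left 28°, forward 5.9 m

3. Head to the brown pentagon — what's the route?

turn right 56°, forward 4.9 m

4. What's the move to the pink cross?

forward 13.8 m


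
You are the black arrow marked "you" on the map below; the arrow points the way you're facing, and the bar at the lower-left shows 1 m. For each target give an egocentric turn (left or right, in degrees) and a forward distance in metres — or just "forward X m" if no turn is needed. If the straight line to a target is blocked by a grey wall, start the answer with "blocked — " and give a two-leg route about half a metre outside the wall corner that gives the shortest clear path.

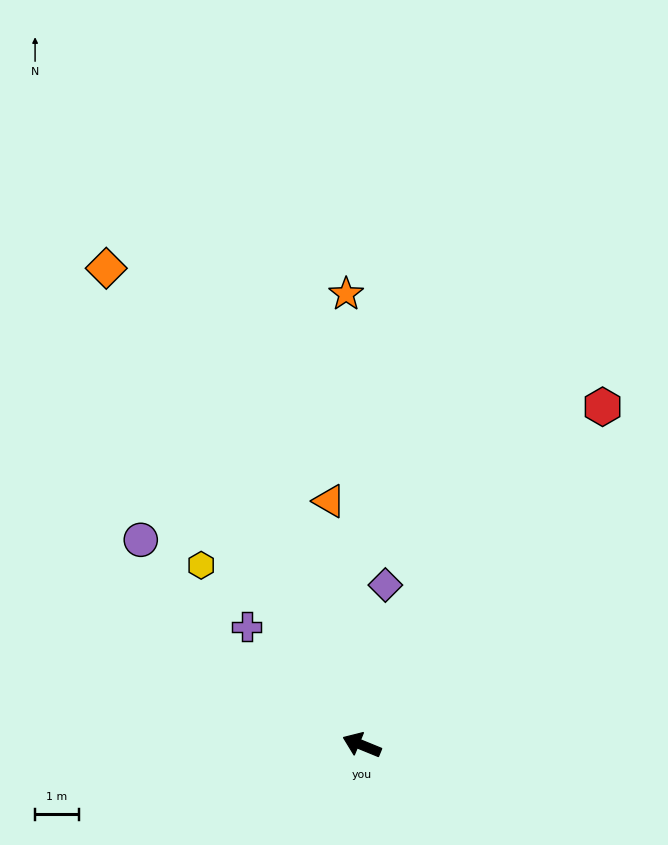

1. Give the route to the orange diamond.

turn right 40°, forward 12.3 m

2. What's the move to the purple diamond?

turn right 76°, forward 3.7 m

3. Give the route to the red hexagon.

turn right 103°, forward 9.5 m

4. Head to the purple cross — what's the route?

turn right 24°, forward 3.8 m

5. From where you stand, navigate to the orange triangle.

turn right 60°, forward 5.6 m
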